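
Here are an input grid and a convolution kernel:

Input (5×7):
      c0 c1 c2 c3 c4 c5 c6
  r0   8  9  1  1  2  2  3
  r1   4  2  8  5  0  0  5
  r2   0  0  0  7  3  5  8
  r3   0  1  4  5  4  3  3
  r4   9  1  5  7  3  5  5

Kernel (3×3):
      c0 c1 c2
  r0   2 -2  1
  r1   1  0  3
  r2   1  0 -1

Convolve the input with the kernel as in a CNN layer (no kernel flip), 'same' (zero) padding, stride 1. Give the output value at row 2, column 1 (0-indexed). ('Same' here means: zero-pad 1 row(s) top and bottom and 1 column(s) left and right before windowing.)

The receptive field on the zero-padded input at this output position is [4 2 8 / 0 0 0 / 0 1 4]. Elementwise product with the kernel and sum: 4·2 + 2·-2 + 8·1 + 0·1 + 0·3 + 0·1 + 4·-1.

8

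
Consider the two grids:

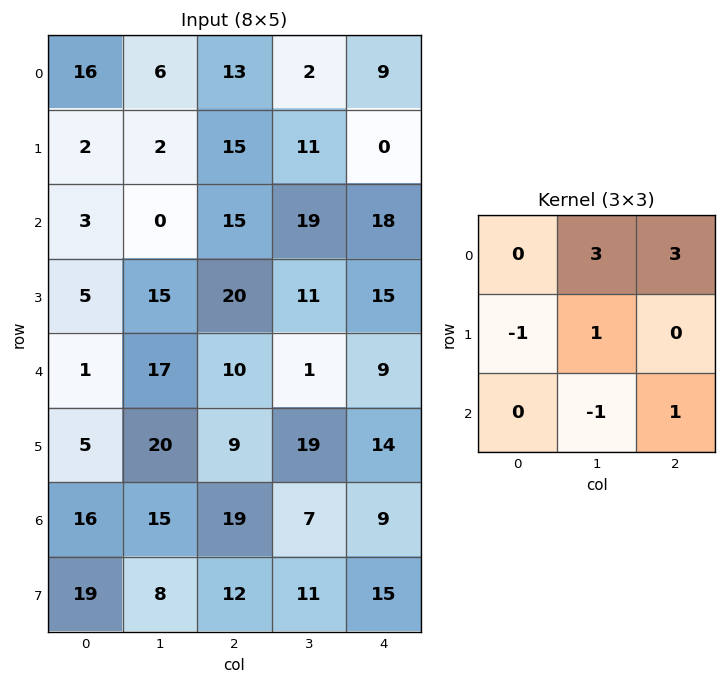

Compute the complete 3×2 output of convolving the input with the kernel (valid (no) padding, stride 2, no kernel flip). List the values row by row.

72 28
48 110
100 42

Output[0,0]: The receptive field on the input at this output position is [16 6 13 / 2 2 15 / 3 0 15]. Elementwise product with the kernel and sum: 6·3 + 13·3 + 2·-1 + 2·1 + 0·-1 + 15·1.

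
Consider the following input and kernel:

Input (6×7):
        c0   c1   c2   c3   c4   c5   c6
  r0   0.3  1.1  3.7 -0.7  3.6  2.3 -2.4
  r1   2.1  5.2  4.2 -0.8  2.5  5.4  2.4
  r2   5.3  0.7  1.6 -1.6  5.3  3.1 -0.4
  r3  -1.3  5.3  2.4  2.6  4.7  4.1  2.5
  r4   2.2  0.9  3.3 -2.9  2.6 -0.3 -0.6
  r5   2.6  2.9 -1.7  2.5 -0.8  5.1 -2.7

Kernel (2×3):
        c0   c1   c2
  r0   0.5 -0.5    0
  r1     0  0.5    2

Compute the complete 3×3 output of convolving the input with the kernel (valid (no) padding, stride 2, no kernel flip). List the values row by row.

10.6 6.8 8.15
9.75 12.3 8.15
-1.3 2.75 -1.4

Output[0,0]: The receptive field on the input at this output position is [0.3 1.1 3.7 / 2.1 5.2 4.2]. Elementwise product with the kernel and sum: 0.3·0.5 + 1.1·-0.5 + 5.2·0.5 + 4.2·2.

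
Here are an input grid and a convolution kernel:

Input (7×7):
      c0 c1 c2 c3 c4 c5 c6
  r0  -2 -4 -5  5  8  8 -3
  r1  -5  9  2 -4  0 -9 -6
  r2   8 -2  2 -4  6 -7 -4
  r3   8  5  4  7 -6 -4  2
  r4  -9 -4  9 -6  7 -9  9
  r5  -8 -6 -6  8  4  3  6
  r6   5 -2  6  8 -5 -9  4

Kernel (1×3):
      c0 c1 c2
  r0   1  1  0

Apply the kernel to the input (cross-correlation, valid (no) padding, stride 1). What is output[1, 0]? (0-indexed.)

The receptive field on the input at this output position is [-5 9 2]. Elementwise product with the kernel and sum: -5·1 + 9·1.

4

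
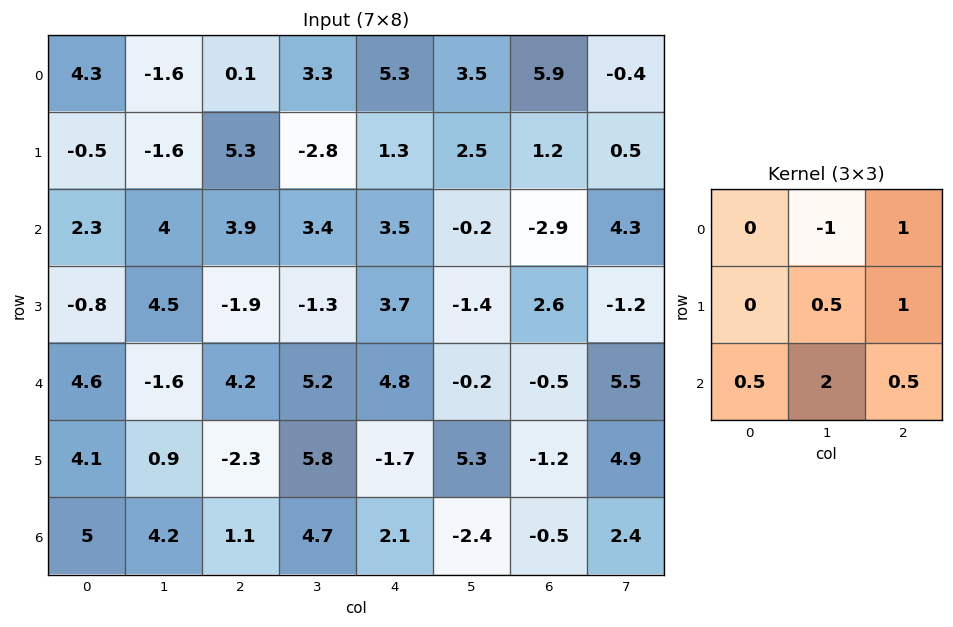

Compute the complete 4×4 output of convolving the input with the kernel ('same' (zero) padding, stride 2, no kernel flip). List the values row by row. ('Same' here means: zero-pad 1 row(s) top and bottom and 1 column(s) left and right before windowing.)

Output[0,0]: The receptive field on the zero-padded input at this output position is [0 0 0 / 0 4.3 -1.6 / 0 -0.5 -1.6]. Elementwise product with the kernel and sum: 0·-1 + 0·1 + 4.3·0.5 + -1.6·1 + 0·0.5 + -0.5·2 + -1.6·0.5.

-1.25 11.75 8.6 6.45
4.7 -4.95 8.8 6.05
14.65 6.65 -0.75 4.15
3.5 13.35 5.65 8.25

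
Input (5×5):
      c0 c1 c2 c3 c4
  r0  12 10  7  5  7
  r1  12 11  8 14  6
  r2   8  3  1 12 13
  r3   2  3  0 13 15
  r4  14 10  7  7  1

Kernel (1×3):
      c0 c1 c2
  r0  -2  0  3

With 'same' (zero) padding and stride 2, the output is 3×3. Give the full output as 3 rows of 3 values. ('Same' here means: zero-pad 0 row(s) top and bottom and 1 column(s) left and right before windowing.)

30 -5 -10
9 30 -24
30 1 -14

Output[0,0]: The receptive field on the zero-padded input at this output position is [0 12 10]. Elementwise product with the kernel and sum: 0·-2 + 10·3.
Output[0,1]: The receptive field on the zero-padded input at this output position is [10 7 5]. Elementwise product with the kernel and sum: 10·-2 + 5·3.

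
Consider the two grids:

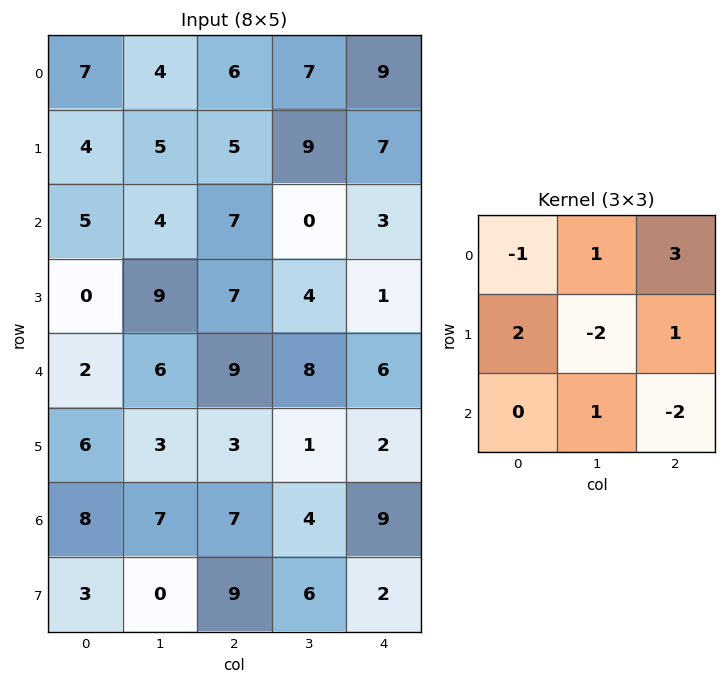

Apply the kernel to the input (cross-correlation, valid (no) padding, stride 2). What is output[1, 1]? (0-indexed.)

5

The receptive field on the input at this output position is [7 0 3 / 7 4 1 / 9 8 6]. Elementwise product with the kernel and sum: 7·-1 + 0·1 + 3·3 + 7·2 + 4·-2 + 1·1 + 8·1 + 6·-2.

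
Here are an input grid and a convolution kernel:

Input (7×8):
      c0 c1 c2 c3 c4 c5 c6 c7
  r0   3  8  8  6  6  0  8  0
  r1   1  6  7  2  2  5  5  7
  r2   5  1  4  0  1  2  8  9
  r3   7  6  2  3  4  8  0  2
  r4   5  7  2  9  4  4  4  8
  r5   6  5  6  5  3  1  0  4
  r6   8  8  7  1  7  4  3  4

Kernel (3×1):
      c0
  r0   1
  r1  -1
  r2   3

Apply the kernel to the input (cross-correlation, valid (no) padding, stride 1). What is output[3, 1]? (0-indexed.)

14

The receptive field on the input at this output position is [6 / 7 / 5]. Elementwise product with the kernel and sum: 6·1 + 7·-1 + 5·3.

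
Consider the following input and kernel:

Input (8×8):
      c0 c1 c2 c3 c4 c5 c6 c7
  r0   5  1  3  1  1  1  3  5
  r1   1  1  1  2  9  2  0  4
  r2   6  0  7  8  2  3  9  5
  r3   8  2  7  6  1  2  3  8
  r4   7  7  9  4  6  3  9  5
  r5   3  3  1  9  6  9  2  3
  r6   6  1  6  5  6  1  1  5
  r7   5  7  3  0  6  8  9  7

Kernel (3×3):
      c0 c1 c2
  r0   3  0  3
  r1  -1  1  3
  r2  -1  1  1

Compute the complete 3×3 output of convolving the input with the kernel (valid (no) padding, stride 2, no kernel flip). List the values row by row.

Output[0,0]: The receptive field on the input at this output position is [5 1 3 / 1 1 1 / 6 0 7]. Elementwise product with the kernel and sum: 5·3 + 3·3 + 1·-1 + 1·1 + 1·3 + 6·-1 + 0·1 + 7·1.
Output[0,1]: The receptive field on the input at this output position is [3 1 1 / 1 2 9 / 7 8 2]. Elementwise product with the kernel and sum: 3·3 + 1·3 + 1·-1 + 2·1 + 9·3 + 7·-1 + 8·1 + 2·1.

28 43 15
63 30 49
52 76 50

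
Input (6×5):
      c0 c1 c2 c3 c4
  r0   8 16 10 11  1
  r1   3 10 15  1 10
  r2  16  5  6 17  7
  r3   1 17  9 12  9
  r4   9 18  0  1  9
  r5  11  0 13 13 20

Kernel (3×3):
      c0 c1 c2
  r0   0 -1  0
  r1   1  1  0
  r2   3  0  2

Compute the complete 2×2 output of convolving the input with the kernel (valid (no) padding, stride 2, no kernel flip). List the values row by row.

Output[0,0]: The receptive field on the input at this output position is [8 16 10 / 3 10 15 / 16 5 6]. Elementwise product with the kernel and sum: 16·-1 + 3·1 + 10·1 + 16·3 + 6·2.

57 37
40 22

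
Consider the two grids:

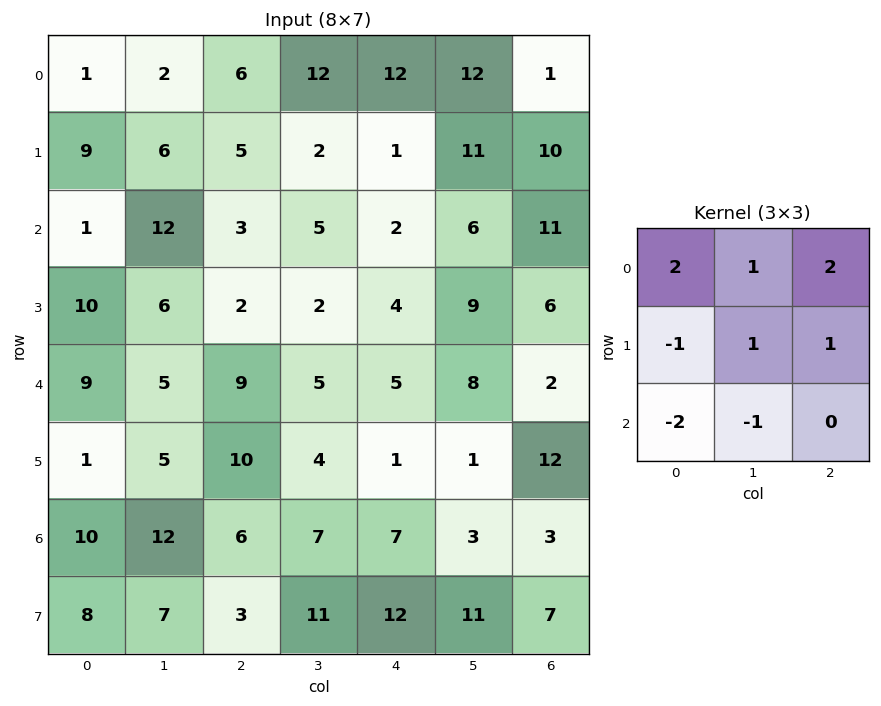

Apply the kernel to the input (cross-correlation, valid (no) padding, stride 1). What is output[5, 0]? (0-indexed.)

12

The receptive field on the input at this output position is [1 5 10 / 10 12 6 / 8 7 3]. Elementwise product with the kernel and sum: 1·2 + 5·1 + 10·2 + 10·-1 + 12·1 + 6·1 + 8·-2 + 7·-1.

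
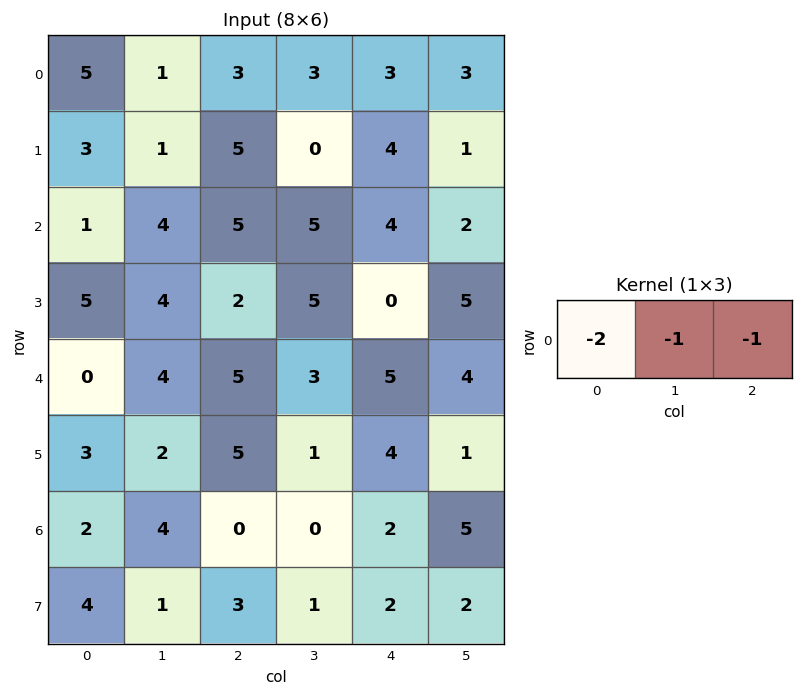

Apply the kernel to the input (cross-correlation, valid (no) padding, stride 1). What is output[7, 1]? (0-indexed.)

-6

The receptive field on the input at this output position is [1 3 1]. Elementwise product with the kernel and sum: 1·-2 + 3·-1 + 1·-1.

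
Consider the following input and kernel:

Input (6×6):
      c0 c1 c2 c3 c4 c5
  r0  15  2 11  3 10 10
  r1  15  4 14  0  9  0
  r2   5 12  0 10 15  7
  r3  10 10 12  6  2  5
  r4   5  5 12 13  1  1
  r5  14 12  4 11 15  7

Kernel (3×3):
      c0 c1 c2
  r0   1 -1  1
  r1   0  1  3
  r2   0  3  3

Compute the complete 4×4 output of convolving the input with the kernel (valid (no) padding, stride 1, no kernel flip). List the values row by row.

Output[0,0]: The receptive field on the input at this output position is [15 2 11 / 15 4 14 / 5 12 0]. Elementwise product with the kernel and sum: 15·1 + 2·-1 + 11·1 + 4·1 + 14·3 + 12·3 + 0·3.

106 38 120 78
103 74 102 48
90 127 59 25
101 100 102 79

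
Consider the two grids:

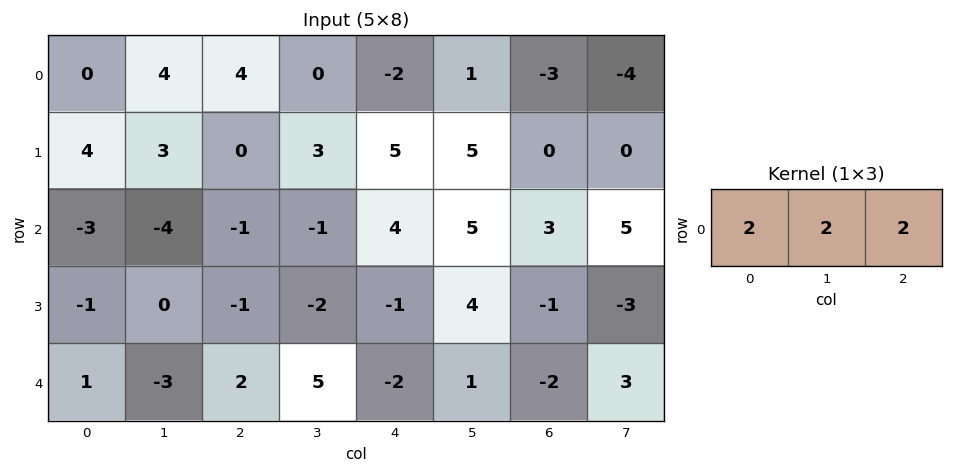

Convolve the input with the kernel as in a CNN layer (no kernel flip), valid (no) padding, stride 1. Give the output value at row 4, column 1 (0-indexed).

The receptive field on the input at this output position is [-3 2 5]. Elementwise product with the kernel and sum: -3·2 + 2·2 + 5·2.

8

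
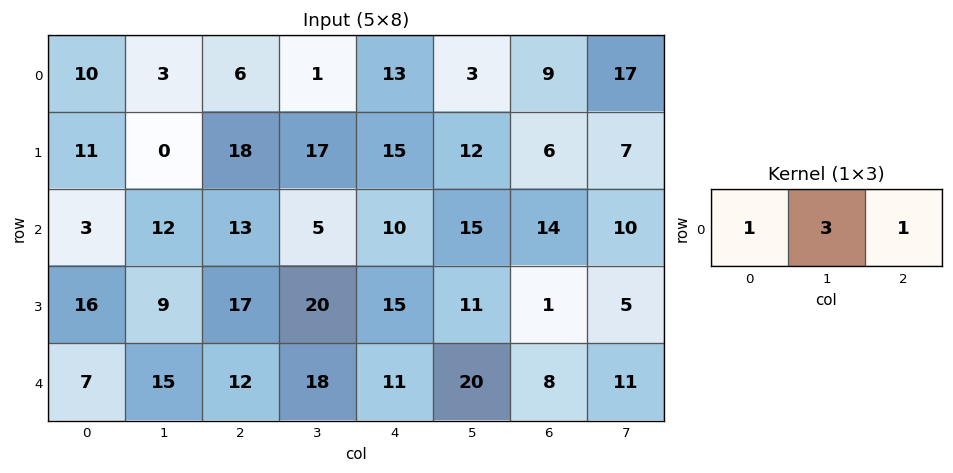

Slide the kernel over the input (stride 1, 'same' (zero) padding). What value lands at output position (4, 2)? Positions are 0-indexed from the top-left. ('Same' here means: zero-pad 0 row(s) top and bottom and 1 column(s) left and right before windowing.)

69

The receptive field on the zero-padded input at this output position is [15 12 18]. Elementwise product with the kernel and sum: 15·1 + 12·3 + 18·1.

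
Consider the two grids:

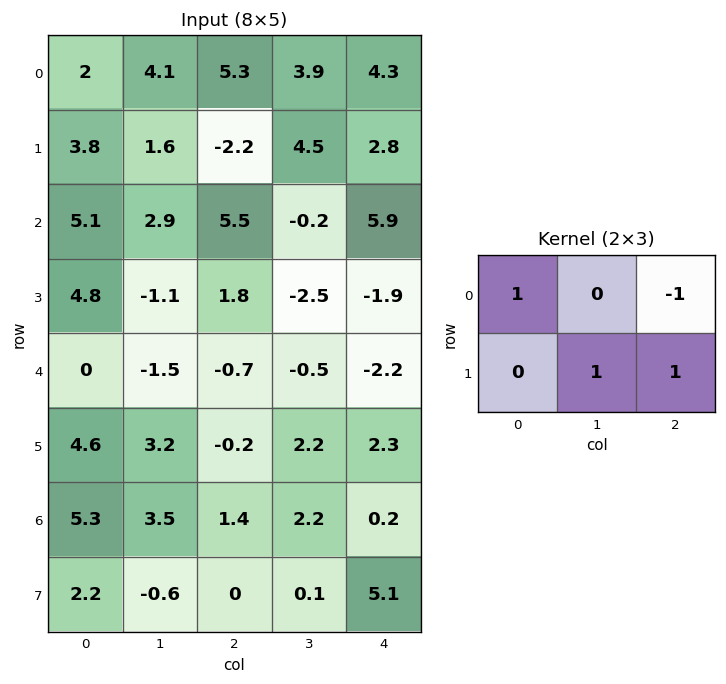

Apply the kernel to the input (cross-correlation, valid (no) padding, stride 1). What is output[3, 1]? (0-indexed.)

0.2

The receptive field on the input at this output position is [-1.1 1.8 -2.5 / -1.5 -0.7 -0.5]. Elementwise product with the kernel and sum: -1.1·1 + -2.5·-1 + -0.7·1 + -0.5·1.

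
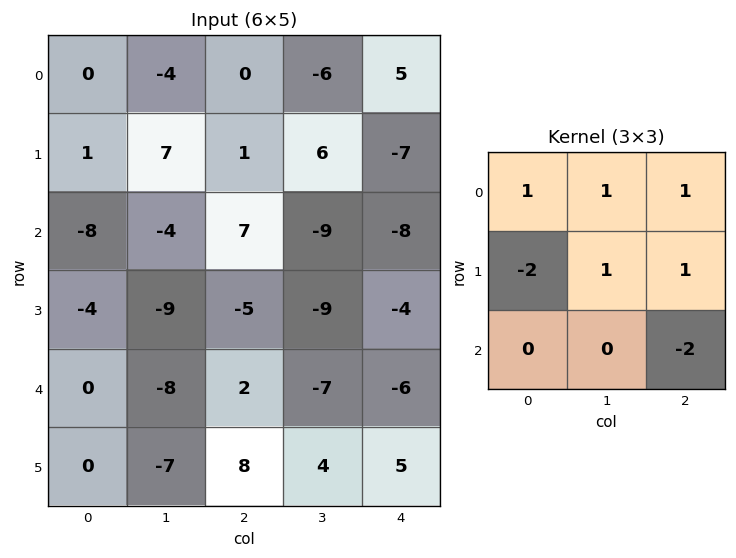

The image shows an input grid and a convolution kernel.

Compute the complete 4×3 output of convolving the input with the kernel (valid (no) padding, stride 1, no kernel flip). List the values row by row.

-12 1 12
38 38 -23
-15 12 -1
-40 -20 -45

Output[0,0]: The receptive field on the input at this output position is [0 -4 0 / 1 7 1 / -8 -4 7]. Elementwise product with the kernel and sum: 0·1 + -4·1 + 0·1 + 1·-2 + 7·1 + 1·1 + 7·-2.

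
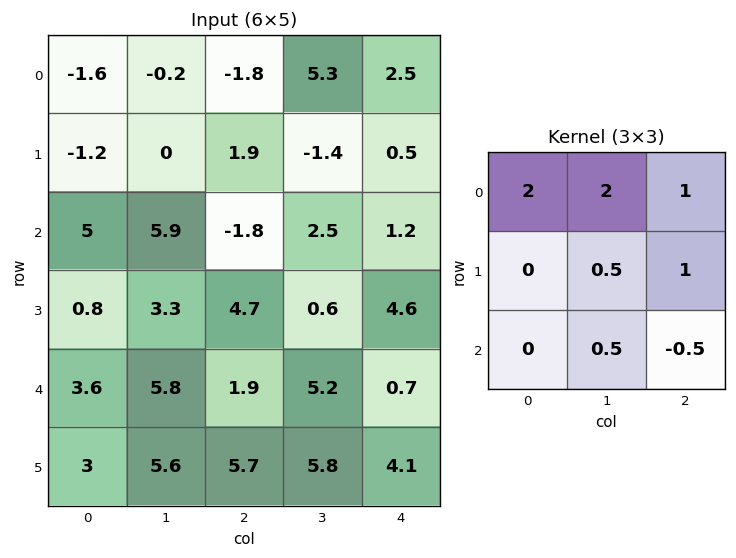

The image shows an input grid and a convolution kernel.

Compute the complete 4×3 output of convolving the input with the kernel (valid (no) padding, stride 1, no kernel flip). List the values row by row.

Output[0,0]: The receptive field on the input at this output position is [-1.6 -0.2 -1.8 / -1.2 0 1.9 / 5 5.9 -1.8]. Elementwise product with the kernel and sum: -1.6·2 + -0.2·2 + -1.8·1 + 0·0.5 + 1.9·1 + 5.9·0.5 + -1.8·-0.5.
Output[0,1]: The receptive field on the input at this output position is [-0.2 -1.8 5.3 / 0 1.9 -1.4 / 5.9 -1.8 2.5]. Elementwise product with the kernel and sum: -0.2·2 + -1.8·2 + 5.3·1 + 1.9·0.5 + -1.4·1 + -1.8·0.5 + 2.5·-0.5.

0.35 -1.3 9.95
-0.05 6.05 1.95
28.3 12 9.75
17.65 22.7 19.35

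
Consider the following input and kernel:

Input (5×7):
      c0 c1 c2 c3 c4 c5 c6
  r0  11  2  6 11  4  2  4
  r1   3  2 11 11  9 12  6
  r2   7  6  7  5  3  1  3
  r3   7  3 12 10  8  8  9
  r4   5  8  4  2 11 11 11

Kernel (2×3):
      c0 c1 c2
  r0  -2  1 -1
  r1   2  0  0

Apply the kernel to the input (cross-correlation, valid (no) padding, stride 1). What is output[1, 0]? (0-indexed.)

-1

The receptive field on the input at this output position is [3 2 11 / 7 6 7]. Elementwise product with the kernel and sum: 3·-2 + 2·1 + 11·-1 + 7·2.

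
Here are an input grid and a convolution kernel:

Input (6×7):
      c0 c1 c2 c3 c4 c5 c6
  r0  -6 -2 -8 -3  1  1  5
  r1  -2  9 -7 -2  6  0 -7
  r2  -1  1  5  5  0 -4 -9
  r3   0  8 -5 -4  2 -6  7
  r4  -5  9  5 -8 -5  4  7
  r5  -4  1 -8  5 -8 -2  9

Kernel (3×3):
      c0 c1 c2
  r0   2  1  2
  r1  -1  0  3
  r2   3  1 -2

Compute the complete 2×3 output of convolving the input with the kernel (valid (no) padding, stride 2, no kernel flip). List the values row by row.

-61 28 0
-22 43 -28

Output[0,0]: The receptive field on the input at this output position is [-6 -2 -8 / -2 9 -7 / -1 1 5]. Elementwise product with the kernel and sum: -6·2 + -2·1 + -8·2 + -2·-1 + -7·3 + -1·3 + 1·1 + 5·-2.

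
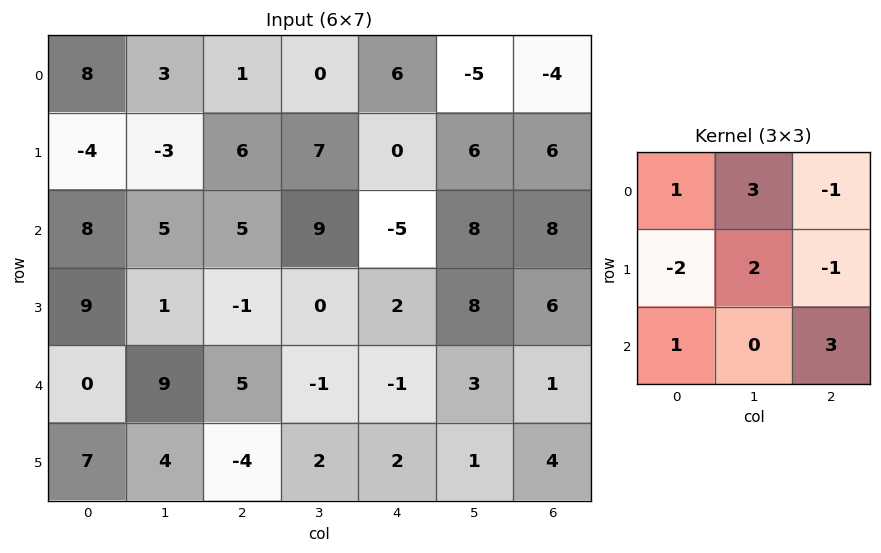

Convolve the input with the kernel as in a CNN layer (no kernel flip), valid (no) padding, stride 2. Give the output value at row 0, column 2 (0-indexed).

The receptive field on the input at this output position is [6 -5 -4 / 0 6 6 / -5 8 8]. Elementwise product with the kernel and sum: 6·1 + -5·3 + -4·-1 + 0·-2 + 6·2 + 6·-1 + -5·1 + 8·3.

20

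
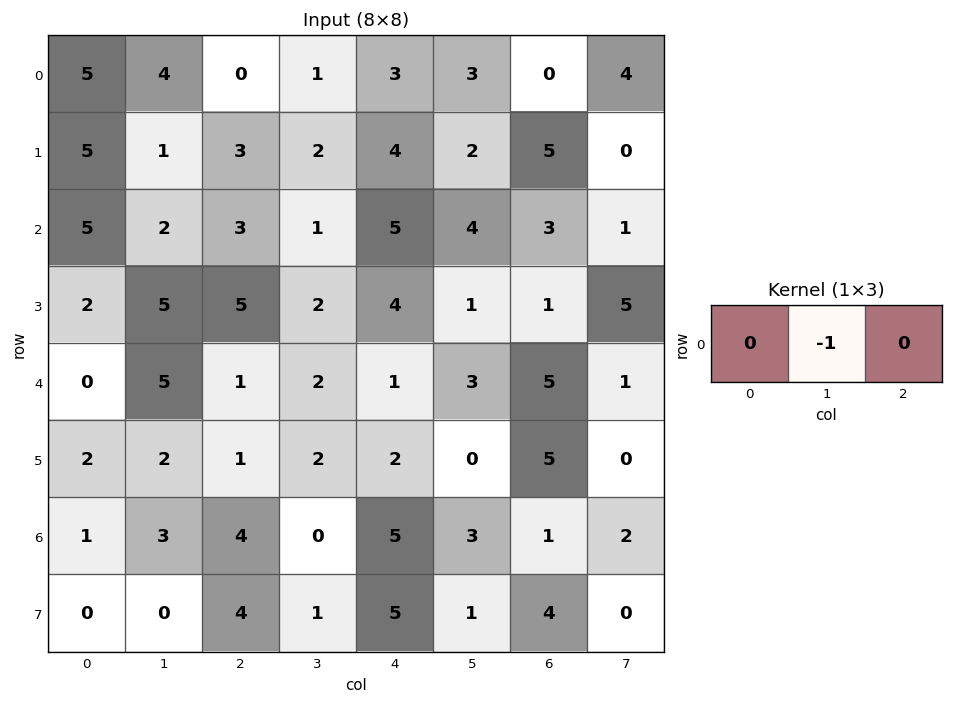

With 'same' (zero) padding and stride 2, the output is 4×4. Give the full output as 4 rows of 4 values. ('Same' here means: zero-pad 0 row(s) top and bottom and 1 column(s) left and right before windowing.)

Output[0,0]: The receptive field on the zero-padded input at this output position is [0 5 4]. Elementwise product with the kernel and sum: 5·-1.

-5 0 -3 0
-5 -3 -5 -3
0 -1 -1 -5
-1 -4 -5 -1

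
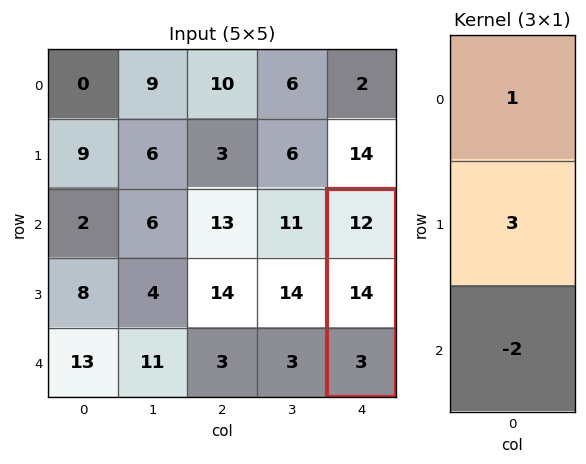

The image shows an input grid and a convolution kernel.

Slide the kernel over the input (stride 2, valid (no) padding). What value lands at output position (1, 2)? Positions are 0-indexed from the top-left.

The receptive field on the input at this output position is [12 / 14 / 3]. Elementwise product with the kernel and sum: 12·1 + 14·3 + 3·-2.

48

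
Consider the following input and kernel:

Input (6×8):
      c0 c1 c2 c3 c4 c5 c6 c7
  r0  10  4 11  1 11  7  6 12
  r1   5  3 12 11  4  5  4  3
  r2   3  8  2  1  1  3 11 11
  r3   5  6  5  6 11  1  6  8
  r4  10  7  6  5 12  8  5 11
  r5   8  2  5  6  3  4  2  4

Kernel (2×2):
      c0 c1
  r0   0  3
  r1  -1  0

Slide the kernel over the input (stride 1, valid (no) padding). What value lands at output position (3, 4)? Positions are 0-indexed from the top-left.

The receptive field on the input at this output position is [11 1 / 12 8]. Elementwise product with the kernel and sum: 1·3 + 12·-1.

-9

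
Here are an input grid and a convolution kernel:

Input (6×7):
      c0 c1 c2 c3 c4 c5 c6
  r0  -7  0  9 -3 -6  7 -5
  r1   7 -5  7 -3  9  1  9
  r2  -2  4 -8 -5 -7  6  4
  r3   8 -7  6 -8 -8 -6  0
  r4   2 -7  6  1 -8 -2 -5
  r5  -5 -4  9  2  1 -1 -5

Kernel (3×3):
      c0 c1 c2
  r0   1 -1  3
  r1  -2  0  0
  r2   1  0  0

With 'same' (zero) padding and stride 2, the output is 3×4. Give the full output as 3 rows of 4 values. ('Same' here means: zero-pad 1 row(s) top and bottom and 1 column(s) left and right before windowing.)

0 -5 3 -13
-22 -36 -7 -26
-29 -27 -18 -3

Output[0,0]: The receptive field on the zero-padded input at this output position is [0 0 0 / 0 -7 0 / 0 7 -5]. Elementwise product with the kernel and sum: 0·1 + 0·-1 + 0·3 + 0·-2 + 0·1.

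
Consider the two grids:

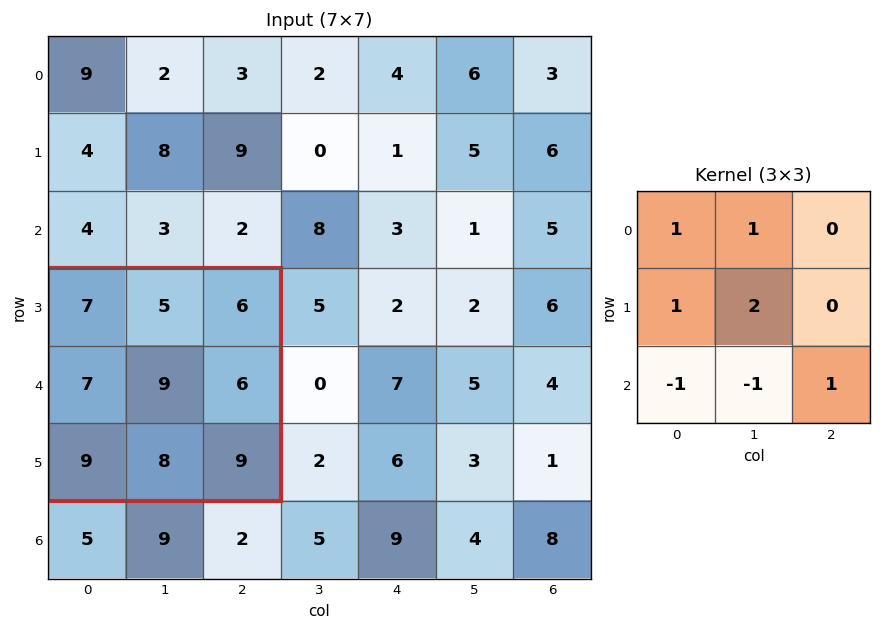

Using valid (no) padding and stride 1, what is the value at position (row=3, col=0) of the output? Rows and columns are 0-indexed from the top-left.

The receptive field on the input at this output position is [7 5 6 / 7 9 6 / 9 8 9]. Elementwise product with the kernel and sum: 7·1 + 5·1 + 7·1 + 9·2 + 9·-1 + 8·-1 + 9·1.

29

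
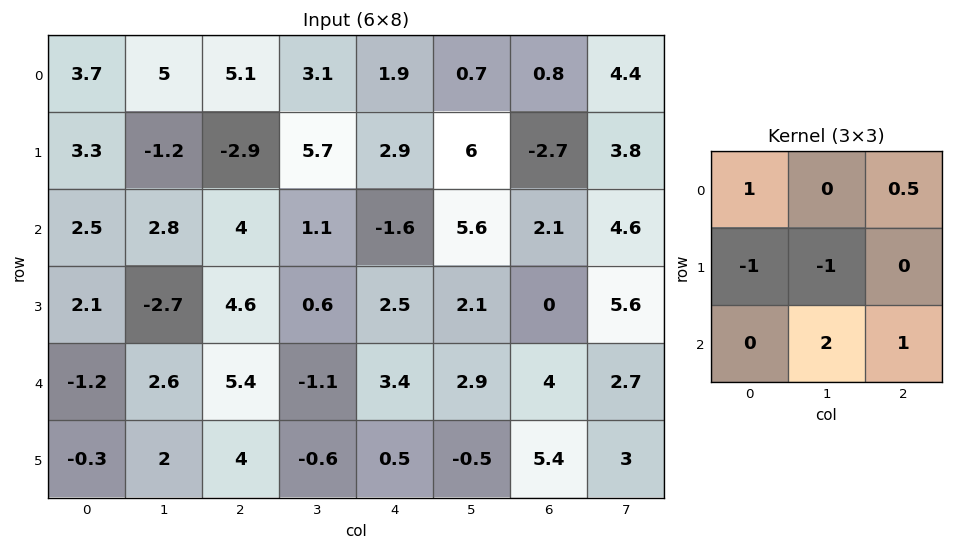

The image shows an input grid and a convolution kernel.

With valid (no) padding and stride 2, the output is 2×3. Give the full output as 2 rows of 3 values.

Output[0,0]: The receptive field on the input at this output position is [3.7 5 5.1 / 3.3 -1.2 -2.9 / 2.5 2.8 4]. Elementwise product with the kernel and sum: 3.7·1 + 5.1·0.5 + 3.3·-1 + -1.2·-1 + 2.8·2 + 4·1.
Output[0,1]: The receptive field on the input at this output position is [5.1 3.1 1.9 / -2.9 5.7 2.9 / 4 1.1 -1.6]. Elementwise product with the kernel and sum: 5.1·1 + 1.9·0.5 + -2.9·-1 + 5.7·-1 + 1.1·2 + -1.6·1.

13.75 3.85 6.7
15.7 -0.8 4.65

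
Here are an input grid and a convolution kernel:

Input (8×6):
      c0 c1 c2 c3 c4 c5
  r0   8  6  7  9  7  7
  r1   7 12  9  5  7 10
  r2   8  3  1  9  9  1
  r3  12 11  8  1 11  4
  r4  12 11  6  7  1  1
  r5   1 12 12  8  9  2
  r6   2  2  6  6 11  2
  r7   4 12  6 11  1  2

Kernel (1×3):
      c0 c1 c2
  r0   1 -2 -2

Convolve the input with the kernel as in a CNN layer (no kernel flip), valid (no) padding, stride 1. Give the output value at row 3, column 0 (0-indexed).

The receptive field on the input at this output position is [12 11 8]. Elementwise product with the kernel and sum: 12·1 + 11·-2 + 8·-2.

-26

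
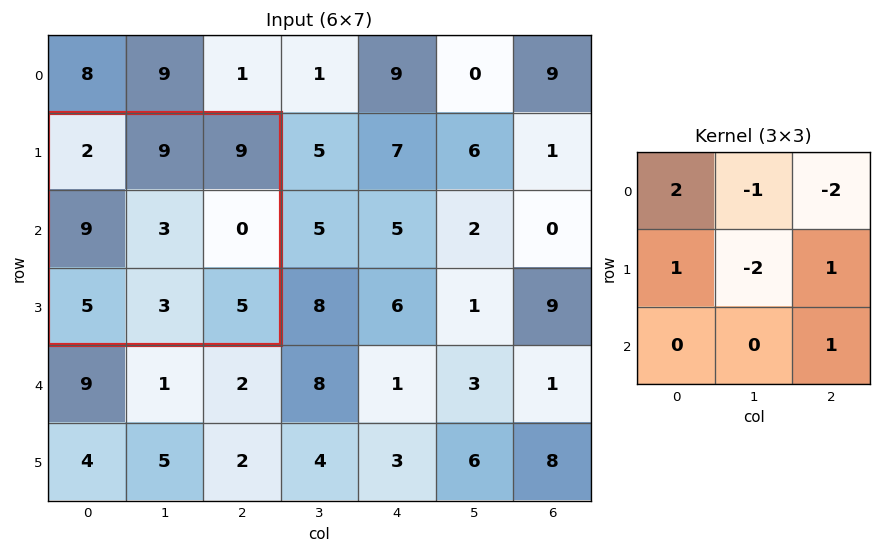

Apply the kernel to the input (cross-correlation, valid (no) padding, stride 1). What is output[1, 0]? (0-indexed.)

-15

The receptive field on the input at this output position is [2 9 9 / 9 3 0 / 5 3 5]. Elementwise product with the kernel and sum: 2·2 + 9·-1 + 9·-2 + 9·1 + 3·-2 + 0·1 + 5·1.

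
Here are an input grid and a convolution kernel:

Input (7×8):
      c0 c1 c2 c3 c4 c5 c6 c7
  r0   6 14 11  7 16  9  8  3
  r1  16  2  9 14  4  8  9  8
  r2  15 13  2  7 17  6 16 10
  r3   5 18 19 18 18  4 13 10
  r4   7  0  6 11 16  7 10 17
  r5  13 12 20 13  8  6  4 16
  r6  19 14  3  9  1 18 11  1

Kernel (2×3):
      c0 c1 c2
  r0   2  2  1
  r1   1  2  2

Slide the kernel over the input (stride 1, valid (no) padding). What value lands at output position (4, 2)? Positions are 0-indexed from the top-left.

The receptive field on the input at this output position is [6 11 16 / 20 13 8]. Elementwise product with the kernel and sum: 6·2 + 11·2 + 16·1 + 20·1 + 13·2 + 8·2.

112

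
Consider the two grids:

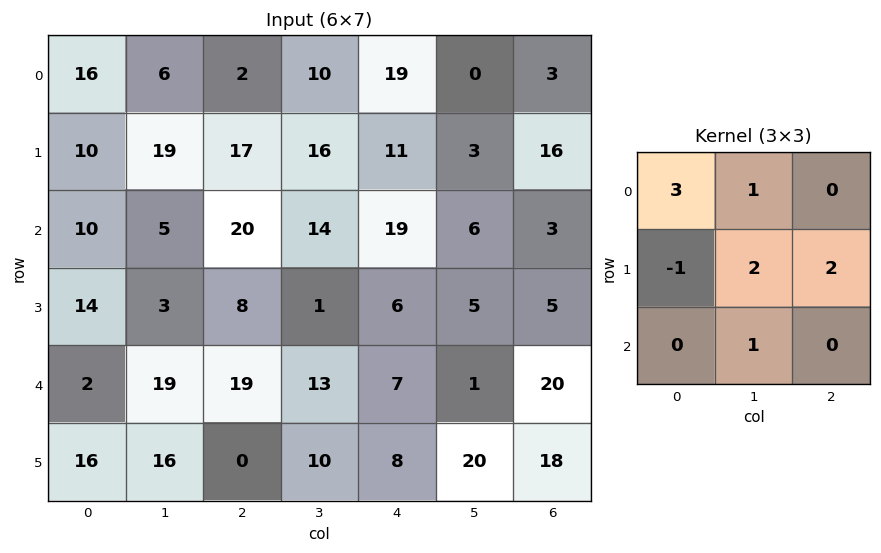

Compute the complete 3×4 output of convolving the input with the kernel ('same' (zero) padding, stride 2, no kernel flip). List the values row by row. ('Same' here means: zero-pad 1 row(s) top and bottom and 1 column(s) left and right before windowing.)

54 35 39 22
54 145 101 30
72 62 20 77

Output[0,0]: The receptive field on the zero-padded input at this output position is [0 0 0 / 0 16 6 / 0 10 19]. Elementwise product with the kernel and sum: 0·3 + 0·1 + 0·-1 + 16·2 + 6·2 + 10·1.
Output[0,1]: The receptive field on the zero-padded input at this output position is [0 0 0 / 6 2 10 / 19 17 16]. Elementwise product with the kernel and sum: 0·3 + 0·1 + 6·-1 + 2·2 + 10·2 + 17·1.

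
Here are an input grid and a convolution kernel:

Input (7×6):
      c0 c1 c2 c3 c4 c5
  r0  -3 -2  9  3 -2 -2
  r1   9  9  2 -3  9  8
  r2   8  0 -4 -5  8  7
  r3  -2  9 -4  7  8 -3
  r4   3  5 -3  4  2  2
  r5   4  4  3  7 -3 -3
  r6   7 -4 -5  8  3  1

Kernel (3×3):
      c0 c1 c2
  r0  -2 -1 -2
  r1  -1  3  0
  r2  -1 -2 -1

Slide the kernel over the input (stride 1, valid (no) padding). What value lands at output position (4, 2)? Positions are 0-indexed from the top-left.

The receptive field on the input at this output position is [-3 4 2 / 3 7 -3 / -5 8 3]. Elementwise product with the kernel and sum: -3·-2 + 4·-1 + 2·-2 + 3·-1 + 7·3 + -5·-1 + 8·-2 + 3·-1.

2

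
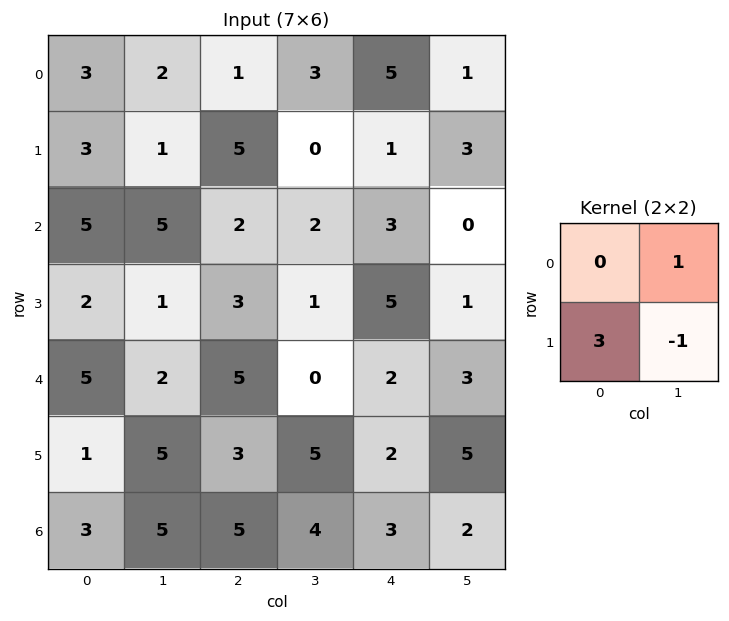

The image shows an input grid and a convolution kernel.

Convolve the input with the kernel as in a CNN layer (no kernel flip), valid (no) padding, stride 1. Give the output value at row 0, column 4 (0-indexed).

The receptive field on the input at this output position is [5 1 / 1 3]. Elementwise product with the kernel and sum: 1·1 + 1·3 + 3·-1.

1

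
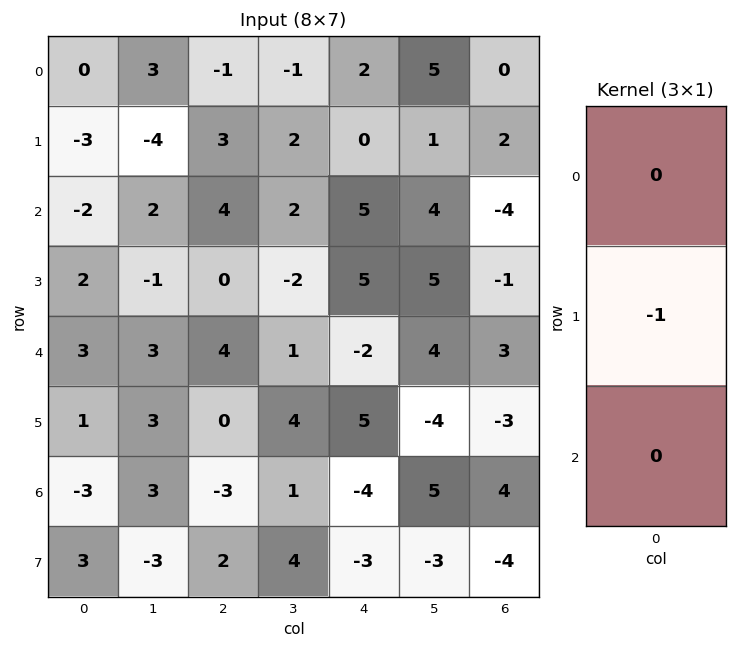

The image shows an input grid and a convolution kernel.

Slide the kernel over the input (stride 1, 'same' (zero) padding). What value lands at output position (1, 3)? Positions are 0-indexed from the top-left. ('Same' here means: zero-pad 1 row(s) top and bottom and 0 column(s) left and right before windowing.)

The receptive field on the zero-padded input at this output position is [-1 / 2 / 2]. Elementwise product with the kernel and sum: 2·-1.

-2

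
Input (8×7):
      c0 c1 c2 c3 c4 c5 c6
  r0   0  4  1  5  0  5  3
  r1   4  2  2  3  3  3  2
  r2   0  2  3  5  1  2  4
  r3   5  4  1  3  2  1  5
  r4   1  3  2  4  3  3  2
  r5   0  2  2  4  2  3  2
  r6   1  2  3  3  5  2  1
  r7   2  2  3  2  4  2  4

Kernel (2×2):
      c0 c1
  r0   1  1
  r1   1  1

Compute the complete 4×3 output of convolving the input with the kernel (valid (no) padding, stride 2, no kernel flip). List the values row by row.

10 11 11
11 12 6
6 12 11
7 11 13

Output[0,0]: The receptive field on the input at this output position is [0 4 / 4 2]. Elementwise product with the kernel and sum: 0·1 + 4·1 + 4·1 + 2·1.
Output[0,1]: The receptive field on the input at this output position is [1 5 / 2 3]. Elementwise product with the kernel and sum: 1·1 + 5·1 + 2·1 + 3·1.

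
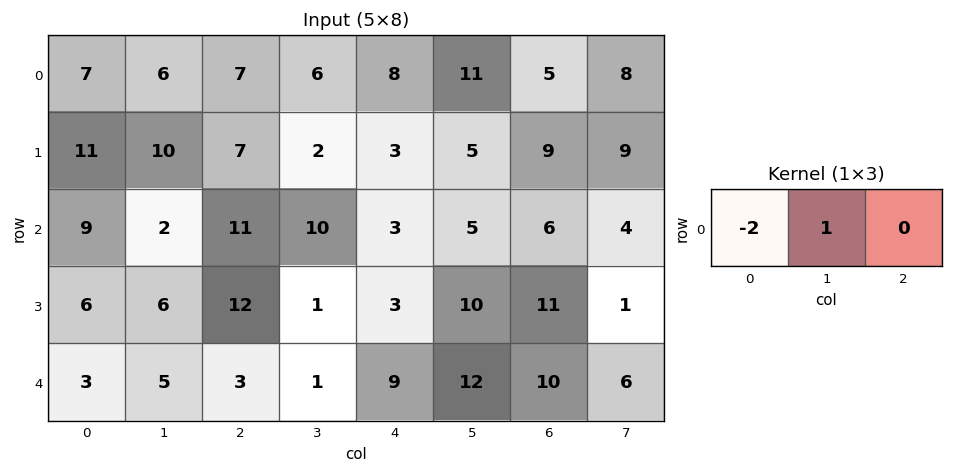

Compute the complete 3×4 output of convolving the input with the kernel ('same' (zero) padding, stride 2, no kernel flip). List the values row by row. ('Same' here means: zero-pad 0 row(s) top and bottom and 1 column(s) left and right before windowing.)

Output[0,0]: The receptive field on the zero-padded input at this output position is [0 7 6]. Elementwise product with the kernel and sum: 0·-2 + 7·1.
Output[0,1]: The receptive field on the zero-padded input at this output position is [6 7 6]. Elementwise product with the kernel and sum: 6·-2 + 7·1.

7 -5 -4 -17
9 7 -17 -4
3 -7 7 -14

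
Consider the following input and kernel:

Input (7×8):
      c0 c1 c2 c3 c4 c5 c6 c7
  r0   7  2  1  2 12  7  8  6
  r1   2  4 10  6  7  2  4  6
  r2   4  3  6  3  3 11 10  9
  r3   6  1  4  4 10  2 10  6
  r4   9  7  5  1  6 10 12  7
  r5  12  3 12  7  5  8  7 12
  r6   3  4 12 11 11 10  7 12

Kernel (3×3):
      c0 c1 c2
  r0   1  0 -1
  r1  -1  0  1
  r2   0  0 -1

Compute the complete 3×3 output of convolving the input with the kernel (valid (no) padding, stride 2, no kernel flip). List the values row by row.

Output[0,0]: The receptive field on the input at this output position is [7 2 1 / 2 4 10 / 4 3 6]. Elementwise product with the kernel and sum: 7·1 + 1·-1 + 2·-1 + 10·1 + 6·-1.
Output[0,1]: The receptive field on the input at this output position is [1 2 12 / 10 6 7 / 6 3 3]. Elementwise product with the kernel and sum: 1·1 + 12·-1 + 10·-1 + 7·1 + 3·-1.

8 -17 -9
-9 3 -19
-8 -19 -11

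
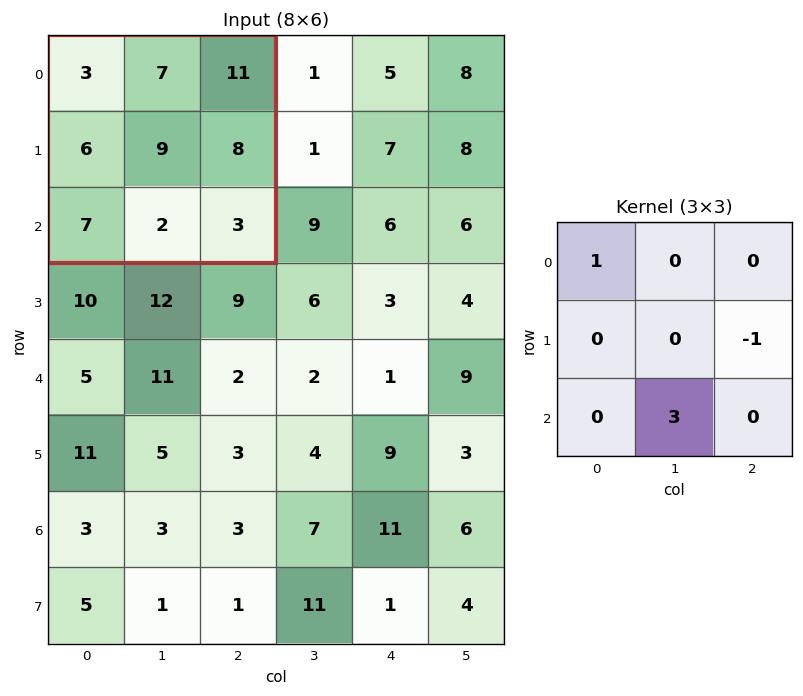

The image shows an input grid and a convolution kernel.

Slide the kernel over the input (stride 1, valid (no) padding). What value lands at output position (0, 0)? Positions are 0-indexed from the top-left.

The receptive field on the input at this output position is [3 7 11 / 6 9 8 / 7 2 3]. Elementwise product with the kernel and sum: 3·1 + 8·-1 + 2·3.

1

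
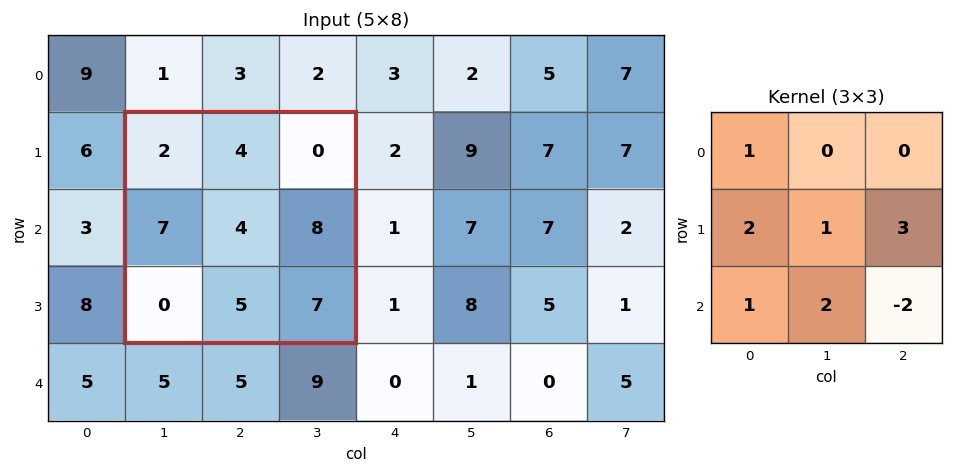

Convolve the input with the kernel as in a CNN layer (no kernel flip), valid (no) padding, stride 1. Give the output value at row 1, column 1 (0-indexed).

40

The receptive field on the input at this output position is [2 4 0 / 7 4 8 / 0 5 7]. Elementwise product with the kernel and sum: 2·1 + 7·2 + 4·1 + 8·3 + 0·1 + 5·2 + 7·-2.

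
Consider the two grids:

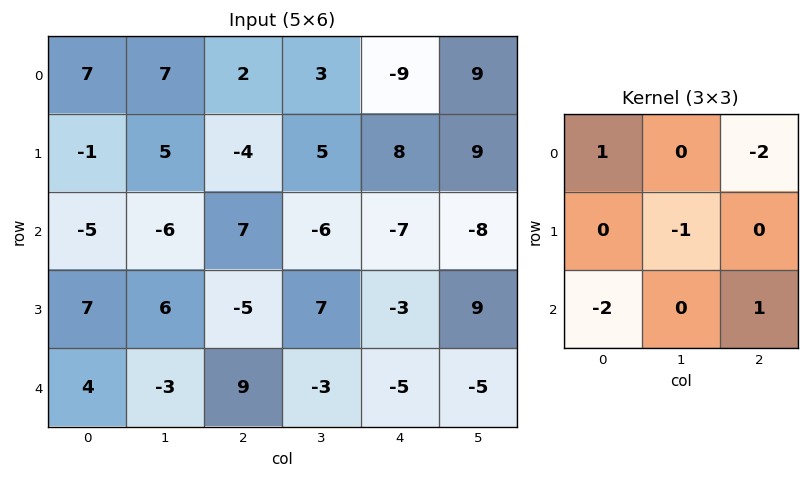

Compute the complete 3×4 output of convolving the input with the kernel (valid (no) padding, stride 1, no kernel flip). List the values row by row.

Output[0,0]: The receptive field on the input at this output position is [7 7 2 / -1 5 -4 / -5 -6 7]. Elementwise product with the kernel and sum: 7·1 + 2·-2 + 5·-1 + -5·-2 + 7·1.
Output[0,1]: The receptive field on the input at this output position is [7 2 3 / 5 -4 5 / -6 7 -6]. Elementwise product with the kernel and sum: 7·1 + 3·-2 + -4·-1 + -6·-2 + -6·1.

15 11 -6 -19
-6 -17 -7 -11
-24 14 -9 14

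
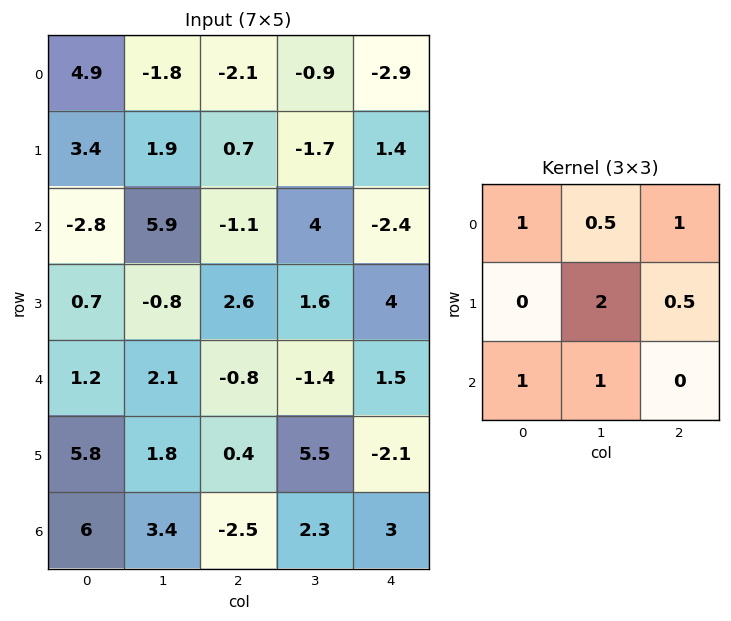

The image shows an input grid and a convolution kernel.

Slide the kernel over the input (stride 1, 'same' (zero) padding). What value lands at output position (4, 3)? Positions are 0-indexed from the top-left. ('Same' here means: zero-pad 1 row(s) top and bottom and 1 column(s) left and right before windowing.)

The receptive field on the zero-padded input at this output position is [2.6 1.6 4 / -0.8 -1.4 1.5 / 0.4 5.5 -2.1]. Elementwise product with the kernel and sum: 2.6·1 + 1.6·0.5 + 4·1 + -1.4·2 + 1.5·0.5 + 0.4·1 + 5.5·1.

11.25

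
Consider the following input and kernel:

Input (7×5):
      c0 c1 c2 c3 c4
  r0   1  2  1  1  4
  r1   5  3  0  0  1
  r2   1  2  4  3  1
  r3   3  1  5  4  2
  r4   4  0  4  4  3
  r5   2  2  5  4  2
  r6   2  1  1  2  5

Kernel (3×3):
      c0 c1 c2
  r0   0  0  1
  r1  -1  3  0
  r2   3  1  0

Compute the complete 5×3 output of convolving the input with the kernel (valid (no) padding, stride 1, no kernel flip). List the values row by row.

10 8 19
15 18 25
16 21 24
9 27 29
15 21 15

Output[0,0]: The receptive field on the input at this output position is [1 2 1 / 5 3 0 / 1 2 4]. Elementwise product with the kernel and sum: 1·1 + 5·-1 + 3·3 + 1·3 + 2·1.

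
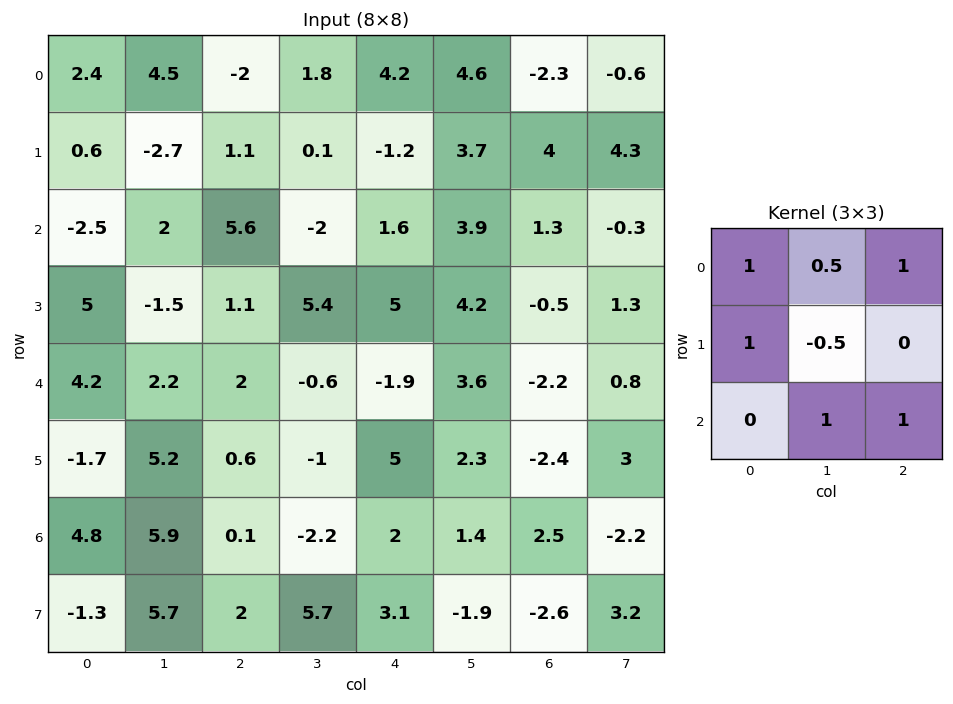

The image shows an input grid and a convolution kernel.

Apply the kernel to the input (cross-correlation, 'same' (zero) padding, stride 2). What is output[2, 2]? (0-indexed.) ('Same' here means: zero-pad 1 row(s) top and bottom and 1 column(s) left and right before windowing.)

19.75

The receptive field on the zero-padded input at this output position is [5.4 5 4.2 / -0.6 -1.9 3.6 / -1 5 2.3]. Elementwise product with the kernel and sum: 5.4·1 + 5·0.5 + 4.2·1 + -0.6·1 + -1.9·-0.5 + 5·1 + 2.3·1.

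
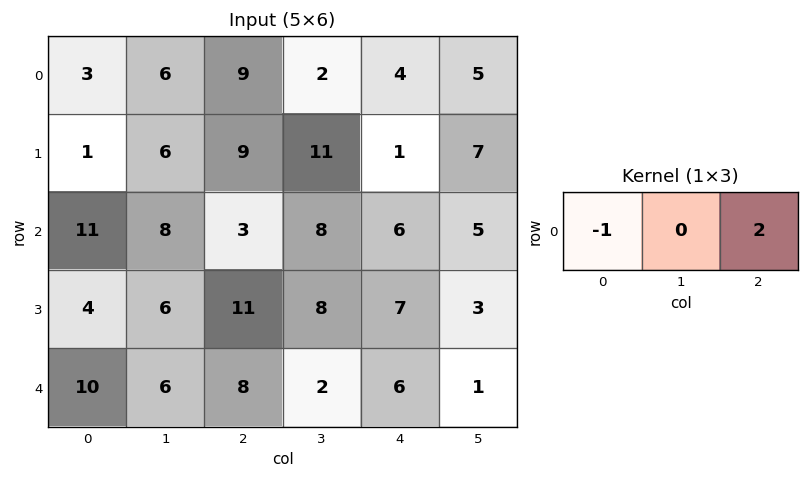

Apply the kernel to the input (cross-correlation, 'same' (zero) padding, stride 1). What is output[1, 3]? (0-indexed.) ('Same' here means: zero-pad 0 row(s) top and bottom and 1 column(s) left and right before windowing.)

-7

The receptive field on the zero-padded input at this output position is [9 11 1]. Elementwise product with the kernel and sum: 9·-1 + 1·2.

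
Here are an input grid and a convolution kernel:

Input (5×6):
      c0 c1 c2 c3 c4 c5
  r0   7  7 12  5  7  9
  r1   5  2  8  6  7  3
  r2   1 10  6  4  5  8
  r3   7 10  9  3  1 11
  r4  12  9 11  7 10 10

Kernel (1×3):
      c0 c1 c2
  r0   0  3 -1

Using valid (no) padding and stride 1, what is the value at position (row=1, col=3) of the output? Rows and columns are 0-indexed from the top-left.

The receptive field on the input at this output position is [6 7 3]. Elementwise product with the kernel and sum: 7·3 + 3·-1.

18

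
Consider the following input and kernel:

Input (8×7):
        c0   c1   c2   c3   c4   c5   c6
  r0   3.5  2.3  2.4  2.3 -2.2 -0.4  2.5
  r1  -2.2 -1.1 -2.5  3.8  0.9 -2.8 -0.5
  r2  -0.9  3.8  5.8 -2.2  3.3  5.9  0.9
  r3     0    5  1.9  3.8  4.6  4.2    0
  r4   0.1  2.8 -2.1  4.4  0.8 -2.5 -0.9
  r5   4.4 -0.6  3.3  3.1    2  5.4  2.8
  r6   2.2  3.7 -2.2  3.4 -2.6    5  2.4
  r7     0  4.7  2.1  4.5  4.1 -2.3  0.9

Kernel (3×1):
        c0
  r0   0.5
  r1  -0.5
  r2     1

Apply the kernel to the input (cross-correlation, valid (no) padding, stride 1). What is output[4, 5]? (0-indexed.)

The receptive field on the input at this output position is [-2.5 / 5.4 / 5]. Elementwise product with the kernel and sum: -2.5·0.5 + 5.4·-0.5 + 5·1.

1.05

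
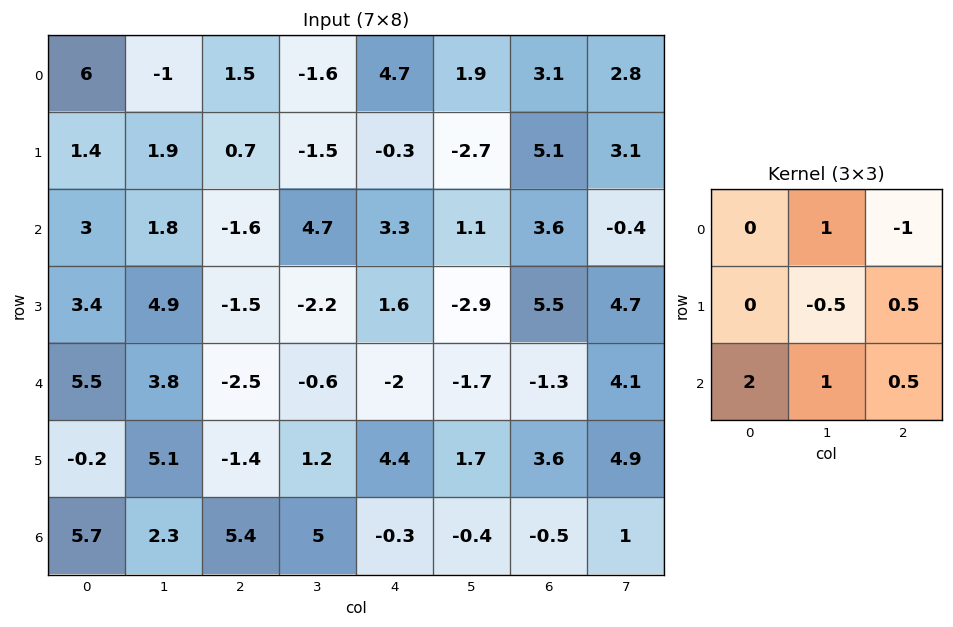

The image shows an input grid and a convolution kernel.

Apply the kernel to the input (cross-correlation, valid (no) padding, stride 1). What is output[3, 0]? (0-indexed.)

The receptive field on the input at this output position is [3.4 4.9 -1.5 / 5.5 3.8 -2.5 / -0.2 5.1 -1.4]. Elementwise product with the kernel and sum: 4.9·1 + -1.5·-1 + 3.8·-0.5 + -2.5·0.5 + -0.2·2 + 5.1·1 + -1.4·0.5.

7.25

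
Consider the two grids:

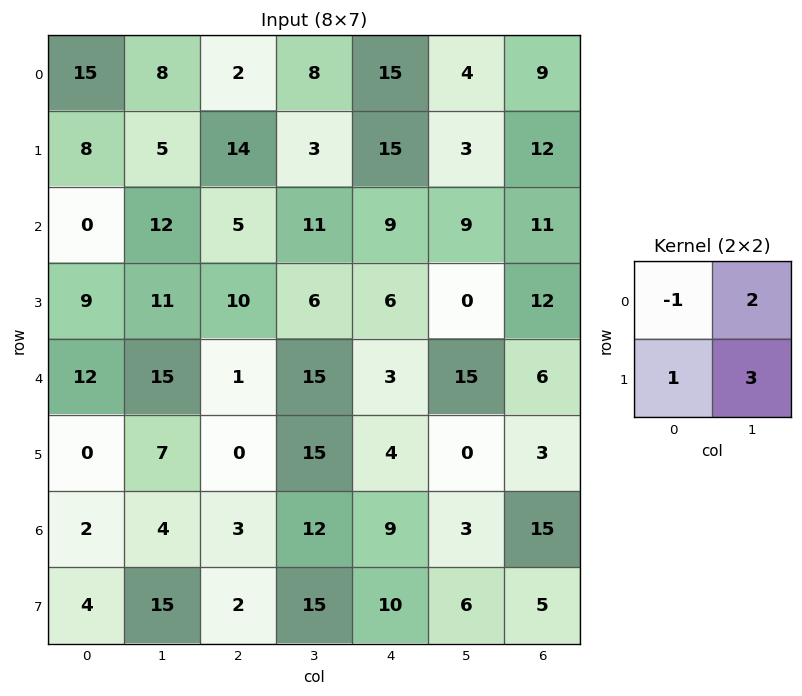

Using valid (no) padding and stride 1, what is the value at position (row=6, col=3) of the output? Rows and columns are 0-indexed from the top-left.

The receptive field on the input at this output position is [12 9 / 15 10]. Elementwise product with the kernel and sum: 12·-1 + 9·2 + 15·1 + 10·3.

51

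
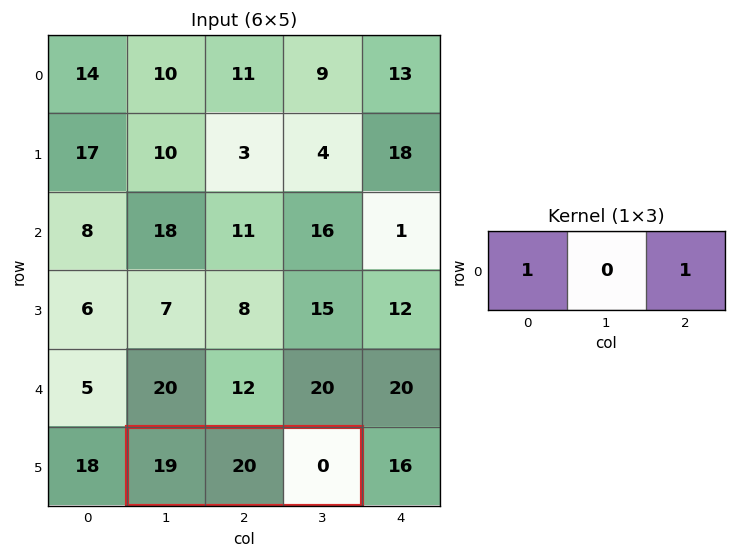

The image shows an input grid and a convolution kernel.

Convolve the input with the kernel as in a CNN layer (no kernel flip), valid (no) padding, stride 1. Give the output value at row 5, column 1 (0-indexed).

The receptive field on the input at this output position is [19 20 0]. Elementwise product with the kernel and sum: 19·1 + 0·1.

19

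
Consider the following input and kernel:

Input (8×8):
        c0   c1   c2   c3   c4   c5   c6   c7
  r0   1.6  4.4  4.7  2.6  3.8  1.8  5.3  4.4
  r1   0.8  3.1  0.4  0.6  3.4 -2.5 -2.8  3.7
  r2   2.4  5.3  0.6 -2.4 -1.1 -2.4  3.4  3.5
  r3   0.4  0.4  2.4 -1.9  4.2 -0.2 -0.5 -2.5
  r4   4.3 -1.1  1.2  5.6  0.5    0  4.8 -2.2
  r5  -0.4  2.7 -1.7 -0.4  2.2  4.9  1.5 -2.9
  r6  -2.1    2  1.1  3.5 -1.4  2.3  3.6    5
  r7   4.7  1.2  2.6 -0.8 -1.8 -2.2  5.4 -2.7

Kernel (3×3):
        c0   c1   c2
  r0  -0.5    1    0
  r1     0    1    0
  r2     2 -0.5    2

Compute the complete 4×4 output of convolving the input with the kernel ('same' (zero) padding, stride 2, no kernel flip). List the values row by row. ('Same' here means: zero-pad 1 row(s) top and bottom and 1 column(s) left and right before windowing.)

7.4 11.9 -1.7 9.1
3.8 -4.75 -4.3 -3.3
10.3 8.85 13.55 7.65
-2.45 -2.45 -4.1 -9.85

Output[0,0]: The receptive field on the zero-padded input at this output position is [0 0 0 / 0 1.6 4.4 / 0 0.8 3.1]. Elementwise product with the kernel and sum: 0·-0.5 + 0·1 + 1.6·1 + 0·2 + 0.8·-0.5 + 3.1·2.
Output[0,1]: The receptive field on the zero-padded input at this output position is [0 0 0 / 4.4 4.7 2.6 / 3.1 0.4 0.6]. Elementwise product with the kernel and sum: 0·-0.5 + 0·1 + 4.7·1 + 3.1·2 + 0.4·-0.5 + 0.6·2.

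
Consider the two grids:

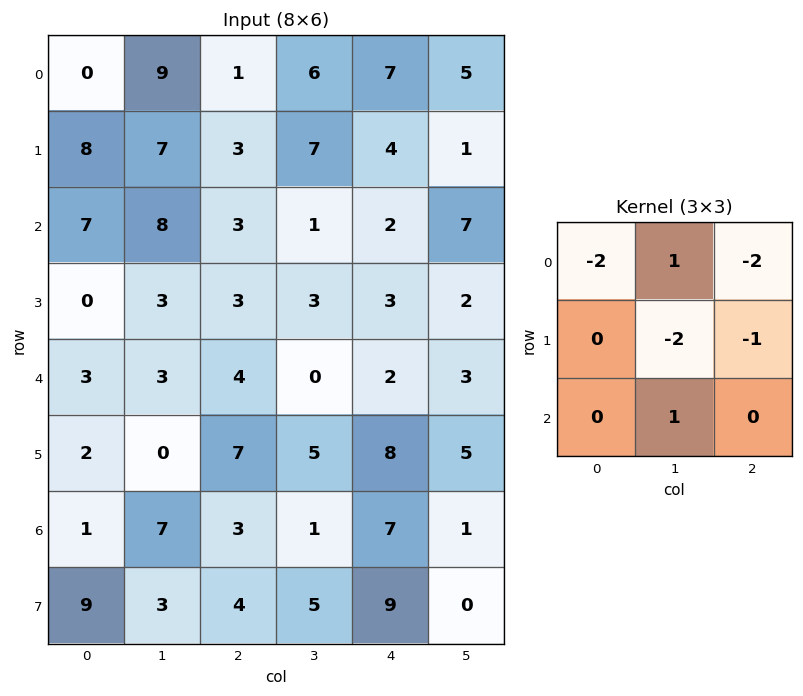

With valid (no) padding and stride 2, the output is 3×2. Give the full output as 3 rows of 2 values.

-2 -27
-18 -18
-11 -29

Output[0,0]: The receptive field on the input at this output position is [0 9 1 / 8 7 3 / 7 8 3]. Elementwise product with the kernel and sum: 0·-2 + 9·1 + 1·-2 + 7·-2 + 3·-1 + 8·1.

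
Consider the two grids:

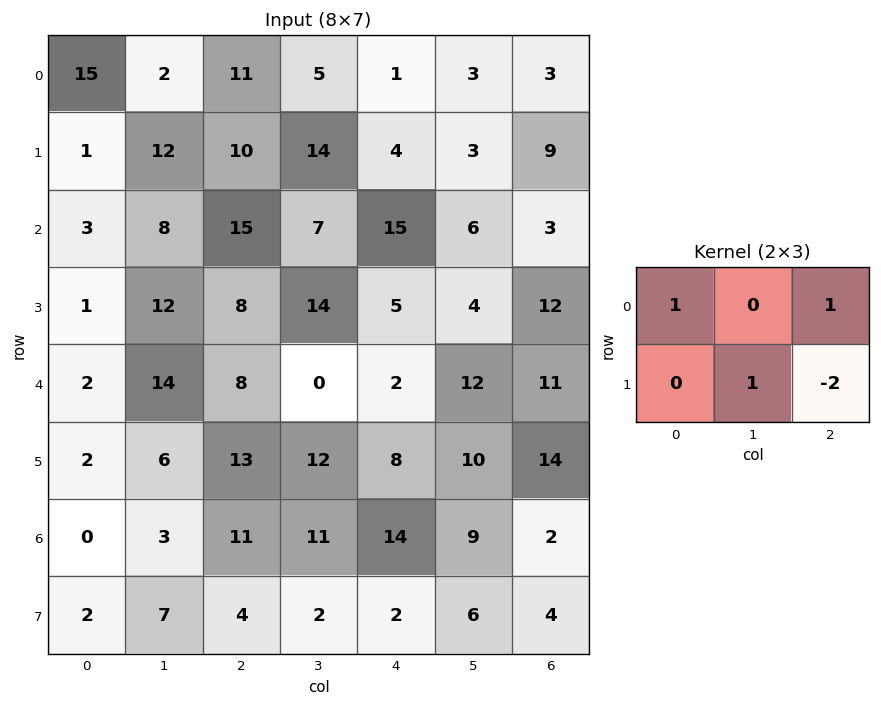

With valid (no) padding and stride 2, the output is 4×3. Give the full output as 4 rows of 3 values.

Output[0,0]: The receptive field on the input at this output position is [15 2 11 / 1 12 10]. Elementwise product with the kernel and sum: 15·1 + 11·1 + 12·1 + 10·-2.
Output[0,1]: The receptive field on the input at this output position is [11 5 1 / 10 14 4]. Elementwise product with the kernel and sum: 11·1 + 1·1 + 14·1 + 4·-2.

18 18 -11
14 34 -2
-10 6 -5
10 23 14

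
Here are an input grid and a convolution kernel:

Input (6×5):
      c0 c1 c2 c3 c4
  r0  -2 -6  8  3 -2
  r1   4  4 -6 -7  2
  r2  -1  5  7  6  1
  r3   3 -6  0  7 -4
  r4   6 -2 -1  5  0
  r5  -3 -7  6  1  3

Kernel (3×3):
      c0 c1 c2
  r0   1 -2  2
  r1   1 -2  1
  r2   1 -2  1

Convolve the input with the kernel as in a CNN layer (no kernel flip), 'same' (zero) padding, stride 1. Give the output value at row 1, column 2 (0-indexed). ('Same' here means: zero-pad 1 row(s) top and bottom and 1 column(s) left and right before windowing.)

-10

The receptive field on the zero-padded input at this output position is [-6 8 3 / 4 -6 -7 / 5 7 6]. Elementwise product with the kernel and sum: -6·1 + 8·-2 + 3·2 + 4·1 + -6·-2 + -7·1 + 5·1 + 7·-2 + 6·1.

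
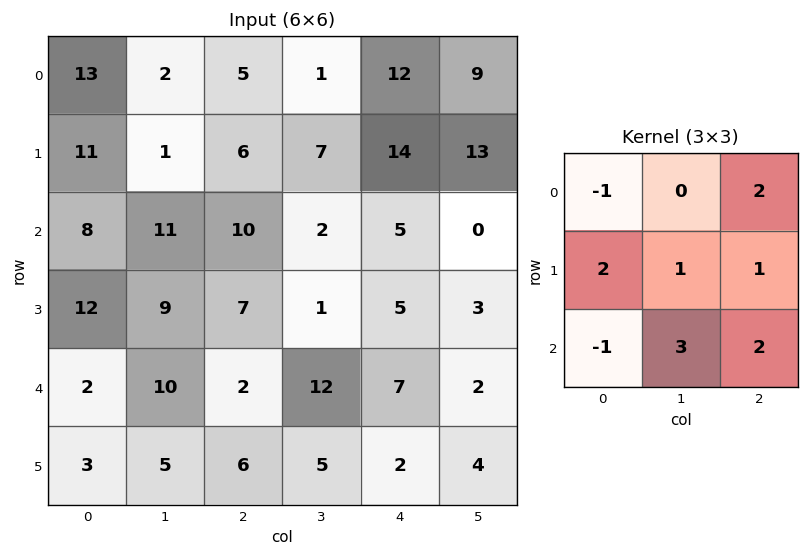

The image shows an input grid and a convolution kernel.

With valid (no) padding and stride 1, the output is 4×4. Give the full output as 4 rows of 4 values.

Output[0,0]: The receptive field on the input at this output position is [13 2 5 / 11 1 6 / 8 11 10]. Elementwise product with the kernel and sum: 13·-1 + 5·2 + 11·2 + 1·1 + 6·1 + 8·-1 + 11·3 + 10·2.

71 38 58 71
67 61 55 48
84 39 68 21
42 50 39 47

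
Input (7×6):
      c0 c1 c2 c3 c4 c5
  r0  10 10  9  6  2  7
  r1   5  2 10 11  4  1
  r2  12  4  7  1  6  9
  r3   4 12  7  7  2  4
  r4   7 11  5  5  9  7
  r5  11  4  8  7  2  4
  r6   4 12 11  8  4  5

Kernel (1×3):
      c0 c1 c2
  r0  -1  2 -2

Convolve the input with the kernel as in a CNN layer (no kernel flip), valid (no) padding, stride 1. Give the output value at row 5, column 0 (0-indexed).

-19

The receptive field on the input at this output position is [11 4 8]. Elementwise product with the kernel and sum: 11·-1 + 4·2 + 8·-2.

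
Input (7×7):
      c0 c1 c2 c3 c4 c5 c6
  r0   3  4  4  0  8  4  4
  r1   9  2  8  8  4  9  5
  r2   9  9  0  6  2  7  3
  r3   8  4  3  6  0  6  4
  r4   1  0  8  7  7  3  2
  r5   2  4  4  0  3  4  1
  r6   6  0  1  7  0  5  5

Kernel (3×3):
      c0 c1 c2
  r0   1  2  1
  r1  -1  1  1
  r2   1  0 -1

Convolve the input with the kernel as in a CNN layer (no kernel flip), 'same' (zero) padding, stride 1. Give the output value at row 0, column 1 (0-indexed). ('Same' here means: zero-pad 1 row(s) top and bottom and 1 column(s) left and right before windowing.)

The receptive field on the zero-padded input at this output position is [0 0 0 / 3 4 4 / 9 2 8]. Elementwise product with the kernel and sum: 0·1 + 0·2 + 0·1 + 3·-1 + 4·1 + 4·1 + 9·1 + 8·-1.

6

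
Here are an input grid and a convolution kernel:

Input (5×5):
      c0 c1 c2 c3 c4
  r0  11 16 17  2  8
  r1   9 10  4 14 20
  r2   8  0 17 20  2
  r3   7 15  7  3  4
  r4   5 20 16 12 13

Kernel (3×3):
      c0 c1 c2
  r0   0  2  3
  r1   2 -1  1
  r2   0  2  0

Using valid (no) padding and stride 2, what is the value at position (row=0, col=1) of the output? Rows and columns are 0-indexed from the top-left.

82

The receptive field on the input at this output position is [17 2 8 / 4 14 20 / 17 20 2]. Elementwise product with the kernel and sum: 2·2 + 8·3 + 4·2 + 14·-1 + 20·1 + 20·2.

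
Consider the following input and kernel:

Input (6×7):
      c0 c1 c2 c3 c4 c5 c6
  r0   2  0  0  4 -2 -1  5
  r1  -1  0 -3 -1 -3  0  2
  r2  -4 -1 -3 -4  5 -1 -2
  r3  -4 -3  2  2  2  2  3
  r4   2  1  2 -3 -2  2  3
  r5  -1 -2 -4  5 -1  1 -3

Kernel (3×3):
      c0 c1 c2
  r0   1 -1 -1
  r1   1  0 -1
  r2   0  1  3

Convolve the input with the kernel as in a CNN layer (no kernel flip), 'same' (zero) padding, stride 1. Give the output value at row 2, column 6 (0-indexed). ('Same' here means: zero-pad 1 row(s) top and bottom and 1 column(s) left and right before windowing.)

The receptive field on the zero-padded input at this output position is [0 2 0 / -1 -2 0 / 2 3 0]. Elementwise product with the kernel and sum: 0·1 + 2·-1 + 0·-1 + -1·1 + 0·-1 + 3·1 + 0·3.

0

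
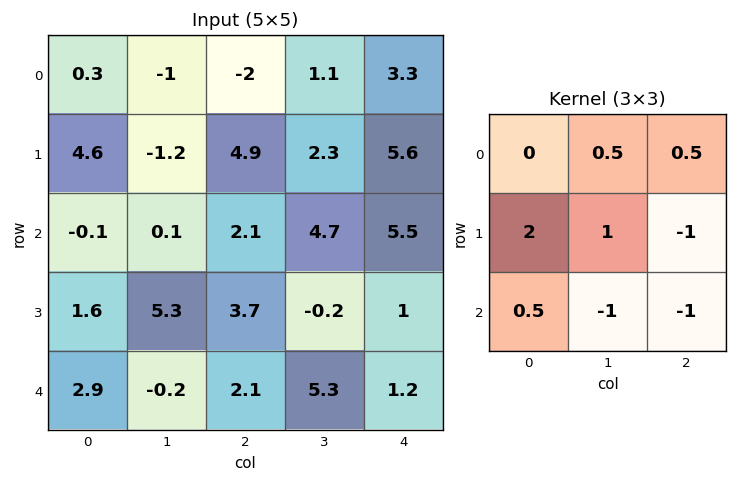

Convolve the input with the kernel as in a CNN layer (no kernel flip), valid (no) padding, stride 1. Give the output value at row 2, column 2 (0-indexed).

The receptive field on the input at this output position is [2.1 4.7 5.5 / 3.7 -0.2 1 / 2.1 5.3 1.2]. Elementwise product with the kernel and sum: 4.7·0.5 + 5.5·0.5 + 3.7·2 + -0.2·1 + 1·-1 + 2.1·0.5 + 5.3·-1 + 1.2·-1.

5.85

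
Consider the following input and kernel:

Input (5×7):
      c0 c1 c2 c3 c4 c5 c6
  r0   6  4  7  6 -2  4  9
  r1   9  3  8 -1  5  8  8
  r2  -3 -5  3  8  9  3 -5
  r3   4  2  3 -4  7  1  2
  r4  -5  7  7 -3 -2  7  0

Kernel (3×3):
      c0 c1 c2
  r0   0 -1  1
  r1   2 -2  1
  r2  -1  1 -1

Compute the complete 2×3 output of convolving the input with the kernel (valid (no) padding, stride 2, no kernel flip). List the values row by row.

18 11 6
20 14 15

Output[0,0]: The receptive field on the input at this output position is [6 4 7 / 9 3 8 / -3 -5 3]. Elementwise product with the kernel and sum: 4·-1 + 7·1 + 9·2 + 3·-2 + 8·1 + -3·-1 + -5·1 + 3·-1.
Output[0,1]: The receptive field on the input at this output position is [7 6 -2 / 8 -1 5 / 3 8 9]. Elementwise product with the kernel and sum: 6·-1 + -2·1 + 8·2 + -1·-2 + 5·1 + 3·-1 + 8·1 + 9·-1.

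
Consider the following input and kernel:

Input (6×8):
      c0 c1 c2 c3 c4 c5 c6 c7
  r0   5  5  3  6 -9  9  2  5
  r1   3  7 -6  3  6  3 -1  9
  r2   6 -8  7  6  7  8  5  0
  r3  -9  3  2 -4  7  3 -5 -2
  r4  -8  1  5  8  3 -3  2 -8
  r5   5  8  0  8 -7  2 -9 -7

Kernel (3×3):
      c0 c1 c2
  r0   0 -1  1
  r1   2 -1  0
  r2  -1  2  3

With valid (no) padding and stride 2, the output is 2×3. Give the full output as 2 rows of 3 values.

Output[0,0]: The receptive field on the input at this output position is [5 5 3 / 3 7 -6 / 6 -8 7]. Elementwise product with the kernel and sum: 5·-1 + 3·1 + 3·2 + 7·-1 + 6·-1 + -8·2 + 7·3.

-4 -4 26
19 29 5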